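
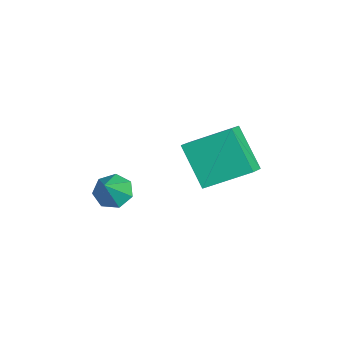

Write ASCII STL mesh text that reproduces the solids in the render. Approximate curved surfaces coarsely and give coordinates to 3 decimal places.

solid 
facet normal -0.603 -0.307 0.736
outer loop
vertex -0.841 1.404 -1.153
vertex -1.624 1.809 -1.625
vertex -1.164 -0.404 -2.171
endloop
endfacet
facet normal 0.783 -0.406 0.472
outer loop
vertex 0.084 0.231 -3.695
vertex -0.841 1.404 -1.153
vertex -1.164 -0.404 -2.171
endloop
endfacet
facet normal -0.602 -0.307 0.737
outer loop
vertex -1.164 -0.404 -2.171
vertex -1.624 1.809 -1.625
vertex -1.947 0.001 -2.642
endloop
endfacet
facet normal -0.154 -0.861 -0.485
outer loop
vertex -1.947 0.001 -2.642
vertex 0.084 0.231 -3.695
vertex -1.164 -0.404 -2.171
endloop
endfacet
facet normal 0.153 0.861 0.484
outer loop
vertex -0.841 1.404 -1.153
vertex -0.376 2.444 -3.149
vertex -1.624 1.809 -1.625
endloop
endfacet
facet normal 0.783 -0.405 0.472
outer loop
vertex 0.407 2.039 -2.678
vertex -0.841 1.404 -1.153
vertex 0.084 0.231 -3.695
endloop
endfacet
facet normal 0.154 0.861 0.485
outer loop
vertex 0.407 2.039 -2.678
vertex -0.376 2.444 -3.149
vertex -0.841 1.404 -1.153
endloop
endfacet
facet normal -0.783 0.405 -0.472
outer loop
vertex -1.624 1.809 -1.625
vertex -0.376 2.444 -3.149
vertex -1.947 0.001 -2.642
endloop
endfacet
facet normal -0.154 -0.861 -0.484
outer loop
vertex -0.699 0.636 -4.167
vertex 0.084 0.231 -3.695
vertex -1.947 0.001 -2.642
endloop
endfacet
facet normal -0.783 0.406 -0.472
outer loop
vertex -1.947 0.001 -2.642
vertex -0.376 2.444 -3.149
vertex -0.699 0.636 -4.167
endloop
endfacet
facet normal 0.603 0.307 -0.737
outer loop
vertex -0.699 0.636 -4.167
vertex 0.407 2.039 -2.678
vertex 0.084 0.231 -3.695
endloop
endfacet
facet normal 0.602 0.307 -0.737
outer loop
vertex -0.376 2.444 -3.149
vertex 0.407 2.039 -2.678
vertex -0.699 0.636 -4.167
endloop
endfacet
facet normal -0.607 0.259 -0.751
outer loop
vertex -0.692 -3.412 -4.977
vertex -1.093 -2.937 -4.489
vertex -0.465 -2.766 -4.938
endloop
endfacet
facet normal 0.913 -0.305 -0.270
outer loop
vertex -0.692 -3.412 -4.977
vertex -0.465 -2.766 -4.938
vertex -0.187 -3.323 -3.371
endloop
endfacet
facet normal -0.607 0.259 -0.751
outer loop
vertex -0.465 -2.766 -4.938
vertex -1.093 -2.937 -4.489
vertex -0.711 -2.249 -4.561
endloop
endfacet
facet normal 0.901 0.433 -0.006
outer loop
vertex -0.465 -2.766 -4.938
vertex -0.711 -2.249 -4.561
vertex -0.187 -3.323 -3.371
endloop
endfacet
facet normal -0.608 0.259 -0.751
outer loop
vertex -0.711 -2.249 -4.561
vertex -1.093 -2.937 -4.489
vertex -1.244 -2.25 -4.13
endloop
endfacet
facet normal 0.408 0.760 0.506
outer loop
vertex -0.711 -2.249 -4.561
vertex -1.244 -2.25 -4.13
vertex -0.187 -3.323 -3.371
endloop
endfacet
facet normal -0.608 0.259 -0.751
outer loop
vertex -1.244 -2.25 -4.13
vertex -1.093 -2.937 -4.489
vertex -1.663 -2.768 -3.969
endloop
endfacet
facet normal -0.195 0.431 0.881
outer loop
vertex -1.244 -2.25 -4.13
vertex -1.663 -2.768 -3.969
vertex -0.187 -3.323 -3.371
endloop
endfacet
facet normal -0.608 0.260 -0.750
outer loop
vertex -1.663 -2.768 -3.969
vertex -1.093 -2.937 -4.489
vertex -1.653 -3.414 -4.201
endloop
endfacet
facet normal -0.454 -0.307 0.836
outer loop
vertex -1.663 -2.768 -3.969
vertex -1.653 -3.414 -4.201
vertex -0.187 -3.323 -3.371
endloop
endfacet
facet normal -0.607 0.259 -0.751
outer loop
vertex -1.653 -3.414 -4.201
vertex -1.093 -2.937 -4.489
vertex -1.221 -3.7 -4.649
endloop
endfacet
facet normal -0.174 -0.897 0.405
outer loop
vertex -1.653 -3.414 -4.201
vertex -1.221 -3.7 -4.649
vertex -0.187 -3.323 -3.371
endloop
endfacet
facet normal -0.607 0.259 -0.751
outer loop
vertex -1.221 -3.7 -4.649
vertex -1.093 -2.937 -4.489
vertex -0.692 -3.412 -4.977
endloop
endfacet
facet normal 0.434 -0.897 -0.087
outer loop
vertex -1.221 -3.7 -4.649
vertex -0.692 -3.412 -4.977
vertex -0.187 -3.323 -3.371
endloop
endfacet

endsolid


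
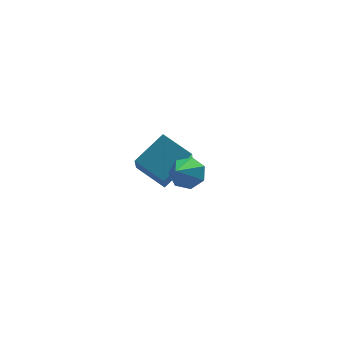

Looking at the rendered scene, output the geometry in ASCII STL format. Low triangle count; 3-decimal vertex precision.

solid 
facet normal -0.605 0.682 0.411
outer loop
vertex -0.283 4.224 0.764
vertex 0.031 5.292 -0.546
vertex -1.648 3.545 -0.116
endloop
endfacet
facet normal -0.182 -0.621 0.762
outer loop
vertex -0.711 2.488 -0.754
vertex -0.283 4.224 0.764
vertex -1.648 3.545 -0.116
endloop
endfacet
facet normal -0.604 0.682 0.411
outer loop
vertex -1.648 3.545 -0.116
vertex 0.031 5.292 -0.546
vertex -1.334 4.614 -1.427
endloop
endfacet
facet normal -0.775 -0.386 -0.500
outer loop
vertex -1.334 4.614 -1.427
vertex -0.711 2.488 -0.754
vertex -1.648 3.545 -0.116
endloop
endfacet
facet normal 0.775 0.385 0.500
outer loop
vertex -0.283 4.224 0.764
vertex 0.968 4.235 -1.184
vertex 0.031 5.292 -0.546
endloop
endfacet
facet normal -0.183 -0.621 0.762
outer loop
vertex 0.654 3.166 0.127
vertex -0.283 4.224 0.764
vertex -0.711 2.488 -0.754
endloop
endfacet
facet normal 0.775 0.386 0.500
outer loop
vertex 0.654 3.166 0.127
vertex 0.968 4.235 -1.184
vertex -0.283 4.224 0.764
endloop
endfacet
facet normal 0.183 0.622 -0.762
outer loop
vertex 0.031 5.292 -0.546
vertex 0.968 4.235 -1.184
vertex -1.334 4.614 -1.427
endloop
endfacet
facet normal -0.775 -0.386 -0.500
outer loop
vertex -0.397 3.556 -2.064
vertex -0.711 2.488 -0.754
vertex -1.334 4.614 -1.427
endloop
endfacet
facet normal 0.183 0.621 -0.762
outer loop
vertex -1.334 4.614 -1.427
vertex 0.968 4.235 -1.184
vertex -0.397 3.556 -2.064
endloop
endfacet
facet normal 0.604 -0.682 -0.411
outer loop
vertex -0.397 3.556 -2.064
vertex 0.654 3.166 0.127
vertex -0.711 2.488 -0.754
endloop
endfacet
facet normal 0.605 -0.682 -0.411
outer loop
vertex 0.968 4.235 -1.184
vertex 0.654 3.166 0.127
vertex -0.397 3.556 -2.064
endloop
endfacet
facet normal 0.455 0.614 -0.645
outer loop
vertex -0.227 0.011 2.51
vertex -0.522 -0.373 1.937
vertex -0.806 0.219 2.3
endloop
endfacet
facet normal -0.167 0.430 0.887
outer loop
vertex -0.227 0.011 2.51
vertex -0.806 0.219 2.3
vertex -1.258 -1.367 2.983
endloop
endfacet
facet normal 0.454 0.614 -0.646
outer loop
vertex -0.806 0.219 2.3
vertex -0.522 -0.373 1.937
vertex -1.172 -0.019 1.816
endloop
endfacet
facet normal -0.813 0.410 0.413
outer loop
vertex -0.806 0.219 2.3
vertex -1.172 -0.019 1.816
vertex -1.258 -1.367 2.983
endloop
endfacet
facet normal 0.454 0.614 -0.645
outer loop
vertex -1.172 -0.019 1.816
vertex -0.522 -0.373 1.937
vertex -1.048 -0.523 1.424
endloop
endfacet
facet normal -0.978 -0.097 -0.184
outer loop
vertex -1.172 -0.019 1.816
vertex -1.048 -0.523 1.424
vertex -1.258 -1.367 2.983
endloop
endfacet
facet normal 0.454 0.614 -0.645
outer loop
vertex -1.048 -0.523 1.424
vertex -0.522 -0.373 1.937
vertex -0.528 -0.914 1.418
endloop
endfacet
facet normal -0.538 -0.709 -0.456
outer loop
vertex -1.048 -0.523 1.424
vertex -0.528 -0.914 1.418
vertex -1.258 -1.367 2.983
endloop
endfacet
facet normal 0.455 0.614 -0.645
outer loop
vertex -0.528 -0.914 1.418
vertex -0.522 -0.373 1.937
vertex -0.003 -0.898 1.803
endloop
endfacet
facet normal 0.174 -0.965 -0.198
outer loop
vertex -0.528 -0.914 1.418
vertex -0.003 -0.898 1.803
vertex -1.258 -1.367 2.983
endloop
endfacet
facet normal 0.454 0.614 -0.646
outer loop
vertex -0.003 -0.898 1.803
vertex -0.522 -0.373 1.937
vertex 0.131 -0.486 2.289
endloop
endfacet
facet normal 0.625 -0.672 0.397
outer loop
vertex -0.003 -0.898 1.803
vertex 0.131 -0.486 2.289
vertex -1.258 -1.367 2.983
endloop
endfacet
facet normal 0.454 0.614 -0.645
outer loop
vertex 0.131 -0.486 2.289
vertex -0.522 -0.373 1.937
vertex -0.227 0.011 2.51
endloop
endfacet
facet normal 0.472 -0.051 0.880
outer loop
vertex 0.131 -0.486 2.289
vertex -0.227 0.011 2.51
vertex -1.258 -1.367 2.983
endloop
endfacet

endsolid


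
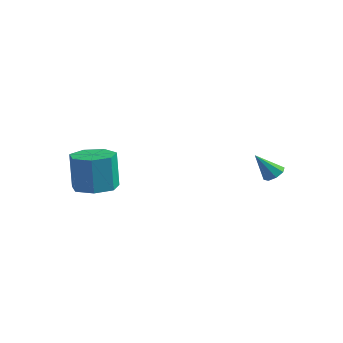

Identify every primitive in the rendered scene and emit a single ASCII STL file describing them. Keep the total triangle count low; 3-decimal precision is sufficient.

solid 
facet normal 0.106 -0.055 -0.993
outer loop
vertex -1.915 -3.042 -4.464
vertex -2.528 -2.173 -4.578
vertex -1.466 -2.229 -4.461
endloop
endfacet
facet normal 0.869 -0.480 0.120
outer loop
vertex -1.915 -3.042 -4.464
vertex -1.466 -2.229 -4.461
vertex -2.118 -2.936 -2.568
endloop
endfacet
facet normal 0.869 -0.479 0.120
outer loop
vertex -2.118 -2.936 -2.568
vertex -1.466 -2.229 -4.461
vertex -1.67 -2.123 -2.565
endloop
endfacet
facet normal -0.106 0.055 0.993
outer loop
vertex -2.118 -2.936 -2.568
vertex -1.67 -2.123 -2.565
vertex -2.732 -2.067 -2.682
endloop
endfacet
facet normal 0.106 -0.056 -0.993
outer loop
vertex -1.466 -2.229 -4.461
vertex -2.528 -2.173 -4.578
vertex -1.818 -1.374 -4.547
endloop
endfacet
facet normal 0.919 0.386 0.077
outer loop
vertex -1.466 -2.229 -4.461
vertex -1.818 -1.374 -4.547
vertex -1.67 -2.123 -2.565
endloop
endfacet
facet normal 0.920 0.385 0.077
outer loop
vertex -1.67 -2.123 -2.565
vertex -1.818 -1.374 -4.547
vertex -2.021 -1.268 -2.65
endloop
endfacet
facet normal -0.106 0.055 0.993
outer loop
vertex -1.67 -2.123 -2.565
vertex -2.021 -1.268 -2.65
vertex -2.732 -2.067 -2.682
endloop
endfacet
facet normal 0.106 -0.056 -0.993
outer loop
vertex -1.818 -1.374 -4.547
vertex -2.528 -2.173 -4.578
vertex -2.704 -1.12 -4.656
endloop
endfacet
facet normal 0.278 0.960 -0.024
outer loop
vertex -1.818 -1.374 -4.547
vertex -2.704 -1.12 -4.656
vertex -2.021 -1.268 -2.65
endloop
endfacet
facet normal 0.278 0.960 -0.024
outer loop
vertex -2.021 -1.268 -2.65
vertex -2.704 -1.12 -4.656
vertex -2.907 -1.014 -2.759
endloop
endfacet
facet normal -0.106 0.055 0.993
outer loop
vertex -2.021 -1.268 -2.65
vertex -2.907 -1.014 -2.759
vertex -2.732 -2.067 -2.682
endloop
endfacet
facet normal 0.106 -0.056 -0.993
outer loop
vertex -2.704 -1.12 -4.656
vertex -2.528 -2.173 -4.578
vertex -3.458 -1.659 -4.706
endloop
endfacet
facet normal -0.574 0.812 -0.107
outer loop
vertex -2.704 -1.12 -4.656
vertex -3.458 -1.659 -4.706
vertex -2.907 -1.014 -2.759
endloop
endfacet
facet normal -0.574 0.812 -0.107
outer loop
vertex -2.907 -1.014 -2.759
vertex -3.458 -1.659 -4.706
vertex -3.662 -1.554 -2.81
endloop
endfacet
facet normal -0.106 0.055 0.993
outer loop
vertex -2.907 -1.014 -2.759
vertex -3.662 -1.554 -2.81
vertex -2.732 -2.067 -2.682
endloop
endfacet
facet normal 0.107 -0.054 -0.993
outer loop
vertex -3.458 -1.659 -4.706
vertex -2.528 -2.173 -4.578
vertex -3.512 -2.585 -4.661
endloop
endfacet
facet normal -0.993 0.053 -0.110
outer loop
vertex -3.458 -1.659 -4.706
vertex -3.512 -2.585 -4.661
vertex -3.662 -1.554 -2.81
endloop
endfacet
facet normal -0.993 0.052 -0.110
outer loop
vertex -3.662 -1.554 -2.81
vertex -3.512 -2.585 -4.661
vertex -3.716 -2.479 -2.764
endloop
endfacet
facet normal -0.106 0.056 0.993
outer loop
vertex -3.662 -1.554 -2.81
vertex -3.716 -2.479 -2.764
vertex -2.732 -2.067 -2.682
endloop
endfacet
facet normal 0.107 -0.055 -0.993
outer loop
vertex -3.512 -2.585 -4.661
vertex -2.528 -2.173 -4.578
vertex -2.825 -3.201 -4.553
endloop
endfacet
facet normal -0.665 -0.747 -0.030
outer loop
vertex -3.512 -2.585 -4.661
vertex -2.825 -3.201 -4.553
vertex -3.716 -2.479 -2.764
endloop
endfacet
facet normal -0.665 -0.747 -0.030
outer loop
vertex -3.716 -2.479 -2.764
vertex -2.825 -3.201 -4.553
vertex -3.029 -3.095 -2.656
endloop
endfacet
facet normal -0.106 0.056 0.993
outer loop
vertex -3.716 -2.479 -2.764
vertex -3.029 -3.095 -2.656
vertex -2.732 -2.067 -2.682
endloop
endfacet
facet normal 0.107 -0.055 -0.993
outer loop
vertex -2.825 -3.201 -4.553
vertex -2.528 -2.173 -4.578
vertex -1.915 -3.042 -4.464
endloop
endfacet
facet normal 0.165 -0.984 0.073
outer loop
vertex -2.825 -3.201 -4.553
vertex -1.915 -3.042 -4.464
vertex -3.029 -3.095 -2.656
endloop
endfacet
facet normal 0.165 -0.984 0.073
outer loop
vertex -3.029 -3.095 -2.656
vertex -1.915 -3.042 -4.464
vertex -2.118 -2.936 -2.568
endloop
endfacet
facet normal -0.106 0.056 0.993
outer loop
vertex -3.029 -3.095 -2.656
vertex -2.118 -2.936 -2.568
vertex -2.732 -2.067 -2.682
endloop
endfacet
facet normal 0.450 0.386 -0.805
outer loop
vertex 3.342 4.015 -4.097
vertex 3.011 3.684 -4.441
vertex 2.963 4.215 -4.213
endloop
endfacet
facet normal 0.091 0.623 0.777
outer loop
vertex 3.342 4.015 -4.097
vertex 2.963 4.215 -4.213
vertex 2.349 3.116 -3.259
endloop
endfacet
facet normal 0.451 0.386 -0.805
outer loop
vertex 2.963 4.215 -4.213
vertex 3.011 3.684 -4.441
vertex 2.613 4.105 -4.462
endloop
endfacet
facet normal -0.546 0.702 0.457
outer loop
vertex 2.963 4.215 -4.213
vertex 2.613 4.105 -4.462
vertex 2.349 3.116 -3.259
endloop
endfacet
facet normal 0.452 0.387 -0.804
outer loop
vertex 2.613 4.105 -4.462
vertex 3.011 3.684 -4.441
vertex 2.496 3.749 -4.699
endloop
endfacet
facet normal -0.956 0.293 0.031
outer loop
vertex 2.613 4.105 -4.462
vertex 2.496 3.749 -4.699
vertex 2.349 3.116 -3.259
endloop
endfacet
facet normal 0.452 0.387 -0.804
outer loop
vertex 2.496 3.749 -4.699
vertex 3.011 3.684 -4.441
vertex 2.681 3.354 -4.785
endloop
endfacet
facet normal -0.896 -0.365 -0.252
outer loop
vertex 2.496 3.749 -4.699
vertex 2.681 3.354 -4.785
vertex 2.349 3.116 -3.259
endloop
endfacet
facet normal 0.449 0.389 -0.804
outer loop
vertex 2.681 3.354 -4.785
vertex 3.011 3.684 -4.441
vertex 3.06 3.154 -4.67
endloop
endfacet
facet normal -0.400 -0.888 -0.226
outer loop
vertex 2.681 3.354 -4.785
vertex 3.06 3.154 -4.67
vertex 2.349 3.116 -3.259
endloop
endfacet
facet normal 0.451 0.389 -0.803
outer loop
vertex 3.06 3.154 -4.67
vertex 3.011 3.684 -4.441
vertex 3.41 3.264 -4.42
endloop
endfacet
facet normal 0.237 -0.967 0.093
outer loop
vertex 3.06 3.154 -4.67
vertex 3.41 3.264 -4.42
vertex 2.349 3.116 -3.259
endloop
endfacet
facet normal 0.450 0.388 -0.804
outer loop
vertex 3.41 3.264 -4.42
vertex 3.011 3.684 -4.441
vertex 3.527 3.62 -4.183
endloop
endfacet
facet normal 0.647 -0.558 0.520
outer loop
vertex 3.41 3.264 -4.42
vertex 3.527 3.62 -4.183
vertex 2.349 3.116 -3.259
endloop
endfacet
facet normal 0.450 0.386 -0.805
outer loop
vertex 3.527 3.62 -4.183
vertex 3.011 3.684 -4.441
vertex 3.342 4.015 -4.097
endloop
endfacet
facet normal 0.587 0.100 0.803
outer loop
vertex 3.527 3.62 -4.183
vertex 3.342 4.015 -4.097
vertex 2.349 3.116 -3.259
endloop
endfacet

endsolid


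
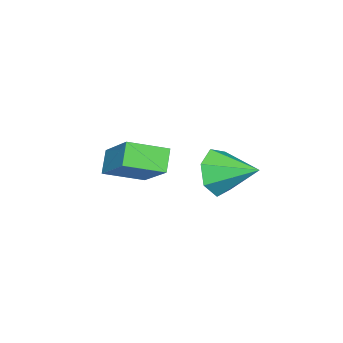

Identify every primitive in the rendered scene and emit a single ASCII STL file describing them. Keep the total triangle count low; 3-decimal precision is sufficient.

solid 
facet normal -0.657 -0.226 0.719
outer loop
vertex 3.837 0.072 -1.133
vertex 3.0 1.089 -1.577
vertex 2.943 -1.195 -2.348
endloop
endfacet
facet normal 0.603 -0.731 0.319
outer loop
vertex 3.54 -0.989 -3.003
vertex 3.837 0.072 -1.133
vertex 2.943 -1.195 -2.348
endloop
endfacet
facet normal -0.656 -0.227 0.720
outer loop
vertex 2.943 -1.195 -2.348
vertex 3.0 1.089 -1.577
vertex 2.105 -0.178 -2.792
endloop
endfacet
facet normal -0.454 -0.643 -0.616
outer loop
vertex 2.105 -0.178 -2.792
vertex 3.54 -0.989 -3.003
vertex 2.943 -1.195 -2.348
endloop
endfacet
facet normal 0.454 0.643 0.616
outer loop
vertex 3.837 0.072 -1.133
vertex 3.597 1.295 -2.232
vertex 3.0 1.089 -1.577
endloop
endfacet
facet normal 0.602 -0.732 0.320
outer loop
vertex 4.435 0.278 -1.788
vertex 3.837 0.072 -1.133
vertex 3.54 -0.989 -3.003
endloop
endfacet
facet normal 0.454 0.643 0.617
outer loop
vertex 4.435 0.278 -1.788
vertex 3.597 1.295 -2.232
vertex 3.837 0.072 -1.133
endloop
endfacet
facet normal -0.602 0.732 -0.319
outer loop
vertex 3.0 1.089 -1.577
vertex 3.597 1.295 -2.232
vertex 2.105 -0.178 -2.792
endloop
endfacet
facet normal -0.454 -0.643 -0.617
outer loop
vertex 2.703 0.028 -3.447
vertex 3.54 -0.989 -3.003
vertex 2.105 -0.178 -2.792
endloop
endfacet
facet normal -0.602 0.732 -0.320
outer loop
vertex 2.105 -0.178 -2.792
vertex 3.597 1.295 -2.232
vertex 2.703 0.028 -3.447
endloop
endfacet
facet normal 0.657 0.226 -0.720
outer loop
vertex 2.703 0.028 -3.447
vertex 4.435 0.278 -1.788
vertex 3.54 -0.989 -3.003
endloop
endfacet
facet normal 0.656 0.227 -0.719
outer loop
vertex 3.597 1.295 -2.232
vertex 4.435 0.278 -1.788
vertex 2.703 0.028 -3.447
endloop
endfacet
facet normal -0.005 -0.937 -0.349
outer loop
vertex 2.996 2.673 -3.198
vertex 2.487 2.412 -2.49
vertex 2.215 2.717 -3.304
endloop
endfacet
facet normal 0.130 0.754 -0.644
outer loop
vertex 2.996 2.673 -3.198
vertex 2.215 2.717 -3.304
vertex 2.493 3.808 -1.97
endloop
endfacet
facet normal -0.005 -0.937 -0.349
outer loop
vertex 2.215 2.717 -3.304
vertex 2.487 2.412 -2.49
vertex 1.638 2.531 -2.797
endloop
endfacet
facet normal -0.596 0.678 -0.430
outer loop
vertex 2.215 2.717 -3.304
vertex 1.638 2.531 -2.797
vertex 2.493 3.808 -1.97
endloop
endfacet
facet normal -0.005 -0.937 -0.350
outer loop
vertex 1.638 2.531 -2.797
vertex 2.487 2.412 -2.49
vertex 1.7 2.255 -2.06
endloop
endfacet
facet normal -0.871 0.431 0.235
outer loop
vertex 1.638 2.531 -2.797
vertex 1.7 2.255 -2.06
vertex 2.493 3.808 -1.97
endloop
endfacet
facet normal -0.004 -0.937 -0.350
outer loop
vertex 1.7 2.255 -2.06
vertex 2.487 2.412 -2.49
vertex 2.355 2.098 -1.647
endloop
endfacet
facet normal -0.488 0.200 0.850
outer loop
vertex 1.7 2.255 -2.06
vertex 2.355 2.098 -1.647
vertex 2.493 3.808 -1.97
endloop
endfacet
facet normal -0.005 -0.937 -0.350
outer loop
vertex 2.355 2.098 -1.647
vertex 2.487 2.412 -2.49
vertex 3.108 2.177 -1.869
endloop
endfacet
facet normal 0.264 0.158 0.951
outer loop
vertex 2.355 2.098 -1.647
vertex 3.108 2.177 -1.869
vertex 2.493 3.808 -1.97
endloop
endfacet
facet normal -0.005 -0.937 -0.350
outer loop
vertex 3.108 2.177 -1.869
vertex 2.487 2.412 -2.49
vertex 3.394 2.433 -2.559
endloop
endfacet
facet normal 0.819 0.337 0.465
outer loop
vertex 3.108 2.177 -1.869
vertex 3.394 2.433 -2.559
vertex 2.493 3.808 -1.97
endloop
endfacet
facet normal -0.005 -0.937 -0.349
outer loop
vertex 3.394 2.433 -2.559
vertex 2.487 2.412 -2.49
vertex 2.996 2.673 -3.198
endloop
endfacet
facet normal 0.759 0.603 -0.246
outer loop
vertex 3.394 2.433 -2.559
vertex 2.996 2.673 -3.198
vertex 2.493 3.808 -1.97
endloop
endfacet

endsolid


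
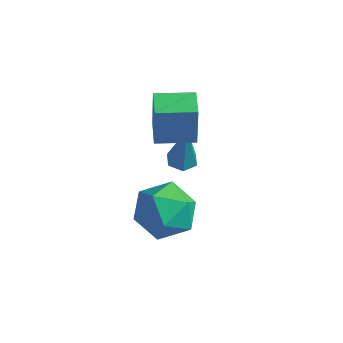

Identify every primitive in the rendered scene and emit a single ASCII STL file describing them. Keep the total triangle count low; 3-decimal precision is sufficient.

solid 
facet normal -0.125 0.025 -0.992
outer loop
vertex -1.295 0.971 -0.336
vertex -1.668 1.437 -0.277
vertex -1.08 1.531 -0.349
endloop
endfacet
facet normal 0.927 -0.353 0.123
outer loop
vertex -1.295 0.971 -0.336
vertex -1.08 1.531 -0.349
vertex -1.412 1.383 1.737
endloop
endfacet
facet normal -0.126 0.027 -0.992
outer loop
vertex -1.08 1.531 -0.349
vertex -1.668 1.437 -0.277
vertex -1.453 1.997 -0.289
endloop
endfacet
facet normal 0.780 0.603 0.167
outer loop
vertex -1.08 1.531 -0.349
vertex -1.453 1.997 -0.289
vertex -1.412 1.383 1.737
endloop
endfacet
facet normal -0.126 0.027 -0.992
outer loop
vertex -1.453 1.997 -0.289
vertex -1.668 1.437 -0.277
vertex -2.041 1.903 -0.217
endloop
endfacet
facet normal -0.116 0.950 0.290
outer loop
vertex -1.453 1.997 -0.289
vertex -2.041 1.903 -0.217
vertex -1.412 1.383 1.737
endloop
endfacet
facet normal -0.127 0.026 -0.992
outer loop
vertex -2.041 1.903 -0.217
vertex -1.668 1.437 -0.277
vertex -2.256 1.342 -0.204
endloop
endfacet
facet normal -0.865 0.340 0.369
outer loop
vertex -2.041 1.903 -0.217
vertex -2.256 1.342 -0.204
vertex -1.412 1.383 1.737
endloop
endfacet
facet normal -0.127 0.026 -0.992
outer loop
vertex -2.256 1.342 -0.204
vertex -1.668 1.437 -0.277
vertex -1.883 0.877 -0.264
endloop
endfacet
facet normal -0.717 -0.617 0.325
outer loop
vertex -2.256 1.342 -0.204
vertex -1.883 0.877 -0.264
vertex -1.412 1.383 1.737
endloop
endfacet
facet normal -0.125 0.025 -0.992
outer loop
vertex -1.883 0.877 -0.264
vertex -1.668 1.437 -0.277
vertex -1.295 0.971 -0.336
endloop
endfacet
facet normal 0.179 -0.963 0.201
outer loop
vertex -1.883 0.877 -0.264
vertex -1.295 0.971 -0.336
vertex -1.412 1.383 1.737
endloop
endfacet
facet normal -0.681 -0.494 0.541
outer loop
vertex -0.553 -2.696 2.204
vertex -0.018 -3.743 1.92
vertex 0.326 -3.136 2.908
endloop
endfacet
facet normal -0.568 0.157 0.808
outer loop
vertex -0.553 -2.696 2.204
vertex 0.326 -3.136 2.908
vertex 0.29 -1.955 2.653
endloop
endfacet
facet normal -0.715 0.634 0.296
outer loop
vertex -0.553 -2.696 2.204
vertex 0.29 -1.955 2.653
vertex -0.076 -1.832 1.507
endloop
endfacet
facet normal -0.918 0.276 -0.286
outer loop
vertex -0.553 -2.696 2.204
vertex -0.076 -1.832 1.507
vertex -0.267 -2.936 1.054
endloop
endfacet
facet normal -0.897 -0.422 -0.135
outer loop
vertex -0.553 -2.696 2.204
vertex -0.267 -2.936 1.054
vertex -0.018 -3.743 1.92
endloop
endfacet
facet normal 0.125 0.213 0.969
outer loop
vertex 0.29 -1.955 2.653
vertex 0.326 -3.136 2.908
vertex 1.347 -2.544 2.646
endloop
endfacet
facet normal -0.057 -0.842 0.537
outer loop
vertex 0.326 -3.136 2.908
vertex -0.018 -3.743 1.92
vertex 1.156 -3.648 2.193
endloop
endfacet
facet normal -0.407 -0.724 -0.557
outer loop
vertex -0.018 -3.743 1.92
vertex -0.267 -2.936 1.054
vertex 0.79 -3.525 1.047
endloop
endfacet
facet normal -0.440 0.405 -0.801
outer loop
vertex -0.267 -2.936 1.054
vertex -0.076 -1.832 1.507
vertex 0.754 -2.344 0.792
endloop
endfacet
facet normal -0.112 0.984 0.141
outer loop
vertex -0.076 -1.832 1.507
vertex 0.29 -1.955 2.653
vertex 1.098 -1.737 1.78
endloop
endfacet
facet normal 0.918 -0.276 0.286
outer loop
vertex 1.633 -2.784 1.496
vertex 1.347 -2.544 2.646
vertex 1.156 -3.648 2.193
endloop
endfacet
facet normal 0.715 -0.634 -0.296
outer loop
vertex 1.633 -2.784 1.496
vertex 1.156 -3.648 2.193
vertex 0.79 -3.525 1.047
endloop
endfacet
facet normal 0.568 -0.157 -0.808
outer loop
vertex 1.633 -2.784 1.496
vertex 0.79 -3.525 1.047
vertex 0.754 -2.344 0.792
endloop
endfacet
facet normal 0.681 0.494 -0.541
outer loop
vertex 1.633 -2.784 1.496
vertex 0.754 -2.344 0.792
vertex 1.098 -1.737 1.78
endloop
endfacet
facet normal 0.897 0.422 0.135
outer loop
vertex 1.633 -2.784 1.496
vertex 1.098 -1.737 1.78
vertex 1.347 -2.544 2.646
endloop
endfacet
facet normal 0.440 -0.405 0.801
outer loop
vertex 1.156 -3.648 2.193
vertex 1.347 -2.544 2.646
vertex 0.326 -3.136 2.908
endloop
endfacet
facet normal 0.112 -0.984 -0.141
outer loop
vertex 0.79 -3.525 1.047
vertex 1.156 -3.648 2.193
vertex -0.018 -3.743 1.92
endloop
endfacet
facet normal -0.125 -0.213 -0.969
outer loop
vertex 0.754 -2.344 0.792
vertex 0.79 -3.525 1.047
vertex -0.267 -2.936 1.054
endloop
endfacet
facet normal 0.057 0.842 -0.537
outer loop
vertex 1.098 -1.737 1.78
vertex 0.754 -2.344 0.792
vertex -0.076 -1.832 1.507
endloop
endfacet
facet normal 0.407 0.724 0.557
outer loop
vertex 1.347 -2.544 2.646
vertex 1.098 -1.737 1.78
vertex 0.29 -1.955 2.653
endloop
endfacet
facet normal -0.785 -0.620 0.019
outer loop
vertex -1.22 -0.839 4.675
vertex -1.927 0.056 4.663
vertex -1.235 -0.872 2.965
endloop
endfacet
facet normal 0.619 -0.785 0.010
outer loop
vertex -0.073 0.044 2.937
vertex -1.22 -0.839 4.675
vertex -1.235 -0.872 2.965
endloop
endfacet
facet normal -0.785 -0.620 0.019
outer loop
vertex -1.235 -0.872 2.965
vertex -1.927 0.056 4.663
vertex -1.941 0.022 2.954
endloop
endfacet
facet normal -0.009 -0.019 -1.000
outer loop
vertex -1.941 0.022 2.954
vertex -0.073 0.044 2.937
vertex -1.235 -0.872 2.965
endloop
endfacet
facet normal 0.008 0.020 1.000
outer loop
vertex -1.22 -0.839 4.675
vertex -0.765 0.972 4.635
vertex -1.927 0.056 4.663
endloop
endfacet
facet normal 0.620 -0.785 0.011
outer loop
vertex -0.059 0.078 4.646
vertex -1.22 -0.839 4.675
vertex -0.073 0.044 2.937
endloop
endfacet
facet normal 0.009 0.020 1.000
outer loop
vertex -0.059 0.078 4.646
vertex -0.765 0.972 4.635
vertex -1.22 -0.839 4.675
endloop
endfacet
facet normal -0.619 0.785 -0.011
outer loop
vertex -1.927 0.056 4.663
vertex -0.765 0.972 4.635
vertex -1.941 0.022 2.954
endloop
endfacet
facet normal -0.009 -0.020 -1.000
outer loop
vertex -0.78 0.939 2.925
vertex -0.073 0.044 2.937
vertex -1.941 0.022 2.954
endloop
endfacet
facet normal -0.620 0.785 -0.010
outer loop
vertex -1.941 0.022 2.954
vertex -0.765 0.972 4.635
vertex -0.78 0.939 2.925
endloop
endfacet
facet normal 0.785 0.620 -0.019
outer loop
vertex -0.78 0.939 2.925
vertex -0.059 0.078 4.646
vertex -0.073 0.044 2.937
endloop
endfacet
facet normal 0.785 0.620 -0.019
outer loop
vertex -0.765 0.972 4.635
vertex -0.059 0.078 4.646
vertex -0.78 0.939 2.925
endloop
endfacet

endsolid


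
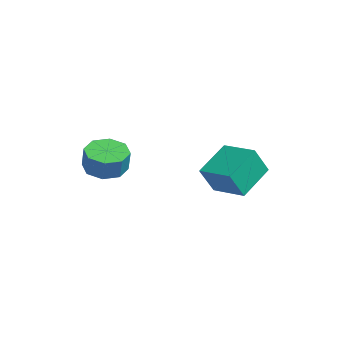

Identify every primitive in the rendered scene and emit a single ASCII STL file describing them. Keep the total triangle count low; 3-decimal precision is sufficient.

solid 
facet normal -0.900 -0.430 -0.072
outer loop
vertex 0.703 1.275 2.736
vertex 0.466 1.971 1.545
vertex 1.405 -0.044 1.826
endloop
endfacet
facet normal 0.169 -0.497 0.851
outer loop
vertex 2.774 0.609 1.935
vertex 0.703 1.275 2.736
vertex 1.405 -0.044 1.826
endloop
endfacet
facet normal -0.900 -0.430 -0.072
outer loop
vertex 1.405 -0.044 1.826
vertex 0.466 1.971 1.545
vertex 1.168 0.652 0.634
endloop
endfacet
facet normal 0.401 -0.754 -0.520
outer loop
vertex 1.168 0.652 0.634
vertex 2.774 0.609 1.935
vertex 1.405 -0.044 1.826
endloop
endfacet
facet normal -0.401 0.754 0.520
outer loop
vertex 0.703 1.275 2.736
vertex 1.835 2.624 1.654
vertex 0.466 1.971 1.545
endloop
endfacet
facet normal 0.169 -0.498 0.851
outer loop
vertex 2.072 1.928 2.846
vertex 0.703 1.275 2.736
vertex 2.774 0.609 1.935
endloop
endfacet
facet normal -0.401 0.754 0.520
outer loop
vertex 2.072 1.928 2.846
vertex 1.835 2.624 1.654
vertex 0.703 1.275 2.736
endloop
endfacet
facet normal -0.170 0.497 -0.851
outer loop
vertex 0.466 1.971 1.545
vertex 1.835 2.624 1.654
vertex 1.168 0.652 0.634
endloop
endfacet
facet normal 0.401 -0.754 -0.520
outer loop
vertex 2.537 1.305 0.744
vertex 2.774 0.609 1.935
vertex 1.168 0.652 0.634
endloop
endfacet
facet normal -0.169 0.497 -0.851
outer loop
vertex 1.168 0.652 0.634
vertex 1.835 2.624 1.654
vertex 2.537 1.305 0.744
endloop
endfacet
facet normal 0.900 0.429 0.072
outer loop
vertex 2.537 1.305 0.744
vertex 2.072 1.928 2.846
vertex 2.774 0.609 1.935
endloop
endfacet
facet normal 0.900 0.430 0.072
outer loop
vertex 1.835 2.624 1.654
vertex 2.072 1.928 2.846
vertex 2.537 1.305 0.744
endloop
endfacet
facet normal -0.396 0.062 -0.916
outer loop
vertex -0.523 -3.218 1.165
vertex -1.262 -2.837 1.51
vertex -0.477 -2.531 1.192
endloop
endfacet
facet normal 0.916 -0.046 -0.399
outer loop
vertex -0.523 -3.218 1.165
vertex -0.477 -2.531 1.192
vertex -0.099 -3.284 2.146
endloop
endfacet
facet normal 0.916 -0.045 -0.398
outer loop
vertex -0.099 -3.284 2.146
vertex -0.477 -2.531 1.192
vertex -0.054 -2.597 2.172
endloop
endfacet
facet normal 0.395 -0.061 0.917
outer loop
vertex -0.099 -3.284 2.146
vertex -0.054 -2.597 2.172
vertex -0.838 -2.903 2.49
endloop
endfacet
facet normal -0.395 0.061 -0.917
outer loop
vertex -0.477 -2.531 1.192
vertex -1.262 -2.837 1.51
vertex -0.891 -2.024 1.404
endloop
endfacet
facet normal 0.694 0.673 -0.254
outer loop
vertex -0.477 -2.531 1.192
vertex -0.891 -2.024 1.404
vertex -0.054 -2.597 2.172
endloop
endfacet
facet normal 0.694 0.673 -0.255
outer loop
vertex -0.054 -2.597 2.172
vertex -0.891 -2.024 1.404
vertex -0.468 -2.089 2.385
endloop
endfacet
facet normal 0.396 -0.062 0.916
outer loop
vertex -0.054 -2.597 2.172
vertex -0.468 -2.089 2.385
vertex -0.838 -2.903 2.49
endloop
endfacet
facet normal -0.396 0.061 -0.916
outer loop
vertex -0.891 -2.024 1.404
vertex -1.262 -2.837 1.51
vertex -1.522 -1.992 1.679
endloop
endfacet
facet normal 0.067 0.997 0.037
outer loop
vertex -0.891 -2.024 1.404
vertex -1.522 -1.992 1.679
vertex -0.468 -2.089 2.385
endloop
endfacet
facet normal 0.066 0.997 0.039
outer loop
vertex -0.468 -2.089 2.385
vertex -1.522 -1.992 1.679
vertex -1.099 -2.058 2.659
endloop
endfacet
facet normal 0.395 -0.061 0.917
outer loop
vertex -0.468 -2.089 2.385
vertex -1.099 -2.058 2.659
vertex -0.838 -2.903 2.49
endloop
endfacet
facet normal -0.395 0.062 -0.917
outer loop
vertex -1.522 -1.992 1.679
vertex -1.262 -2.837 1.51
vertex -2.001 -2.456 1.854
endloop
endfacet
facet normal -0.601 0.737 0.309
outer loop
vertex -1.522 -1.992 1.679
vertex -2.001 -2.456 1.854
vertex -1.099 -2.058 2.659
endloop
endfacet
facet normal -0.601 0.737 0.309
outer loop
vertex -1.099 -2.058 2.659
vertex -2.001 -2.456 1.854
vertex -1.577 -2.522 2.835
endloop
endfacet
facet normal 0.396 -0.061 0.916
outer loop
vertex -1.099 -2.058 2.659
vertex -1.577 -2.522 2.835
vertex -0.838 -2.903 2.49
endloop
endfacet
facet normal -0.395 0.061 -0.917
outer loop
vertex -2.001 -2.456 1.854
vertex -1.262 -2.837 1.51
vertex -2.046 -3.143 1.828
endloop
endfacet
facet normal -0.916 0.045 0.399
outer loop
vertex -2.001 -2.456 1.854
vertex -2.046 -3.143 1.828
vertex -1.577 -2.522 2.835
endloop
endfacet
facet normal -0.916 0.046 0.398
outer loop
vertex -1.577 -2.522 2.835
vertex -2.046 -3.143 1.828
vertex -1.623 -3.209 2.808
endloop
endfacet
facet normal 0.396 -0.062 0.916
outer loop
vertex -1.577 -2.522 2.835
vertex -1.623 -3.209 2.808
vertex -0.838 -2.903 2.49
endloop
endfacet
facet normal -0.396 0.062 -0.916
outer loop
vertex -2.046 -3.143 1.828
vertex -1.262 -2.837 1.51
vertex -1.632 -3.651 1.615
endloop
endfacet
facet normal -0.695 -0.673 0.255
outer loop
vertex -2.046 -3.143 1.828
vertex -1.632 -3.651 1.615
vertex -1.623 -3.209 2.808
endloop
endfacet
facet normal -0.694 -0.673 0.255
outer loop
vertex -1.623 -3.209 2.808
vertex -1.632 -3.651 1.615
vertex -1.209 -3.716 2.596
endloop
endfacet
facet normal 0.395 -0.061 0.917
outer loop
vertex -1.623 -3.209 2.808
vertex -1.209 -3.716 2.596
vertex -0.838 -2.903 2.49
endloop
endfacet
facet normal -0.395 0.061 -0.917
outer loop
vertex -1.632 -3.651 1.615
vertex -1.262 -2.837 1.51
vertex -1.001 -3.682 1.341
endloop
endfacet
facet normal -0.065 -0.997 -0.038
outer loop
vertex -1.632 -3.651 1.615
vertex -1.001 -3.682 1.341
vertex -1.209 -3.716 2.596
endloop
endfacet
facet normal -0.067 -0.997 -0.038
outer loop
vertex -1.209 -3.716 2.596
vertex -1.001 -3.682 1.341
vertex -0.578 -3.748 2.321
endloop
endfacet
facet normal 0.396 -0.061 0.916
outer loop
vertex -1.209 -3.716 2.596
vertex -0.578 -3.748 2.321
vertex -0.838 -2.903 2.49
endloop
endfacet
facet normal -0.396 0.061 -0.916
outer loop
vertex -1.001 -3.682 1.341
vertex -1.262 -2.837 1.51
vertex -0.523 -3.218 1.165
endloop
endfacet
facet normal 0.601 -0.737 -0.309
outer loop
vertex -1.001 -3.682 1.341
vertex -0.523 -3.218 1.165
vertex -0.578 -3.748 2.321
endloop
endfacet
facet normal 0.601 -0.737 -0.309
outer loop
vertex -0.578 -3.748 2.321
vertex -0.523 -3.218 1.165
vertex -0.099 -3.284 2.146
endloop
endfacet
facet normal 0.395 -0.062 0.917
outer loop
vertex -0.578 -3.748 2.321
vertex -0.099 -3.284 2.146
vertex -0.838 -2.903 2.49
endloop
endfacet

endsolid


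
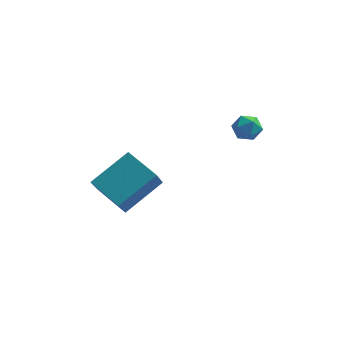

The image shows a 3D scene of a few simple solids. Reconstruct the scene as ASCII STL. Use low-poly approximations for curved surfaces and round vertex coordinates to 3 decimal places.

solid 
facet normal -0.736 0.575 -0.358
outer loop
vertex 3.663 -1.003 1.525
vertex 3.283 -1.157 2.059
vertex 3.691 -0.622 2.079
endloop
endfacet
facet normal -0.098 0.822 -0.561
outer loop
vertex 3.663 -1.003 1.525
vertex 3.691 -0.622 2.079
vertex 4.257 -0.779 1.75
endloop
endfacet
facet normal 0.234 0.305 -0.923
outer loop
vertex 3.663 -1.003 1.525
vertex 4.257 -0.779 1.75
vertex 4.198 -1.411 1.526
endloop
endfacet
facet normal -0.198 -0.262 -0.944
outer loop
vertex 3.663 -1.003 1.525
vertex 4.198 -1.411 1.526
vertex 3.597 -1.645 1.717
endloop
endfacet
facet normal -0.798 -0.096 -0.595
outer loop
vertex 3.663 -1.003 1.525
vertex 3.597 -1.645 1.717
vertex 3.283 -1.157 2.059
endloop
endfacet
facet normal 0.283 0.959 0.029
outer loop
vertex 4.257 -0.779 1.75
vertex 3.691 -0.622 2.079
vertex 4.243 -0.795 2.423
endloop
endfacet
facet normal -0.749 0.558 0.356
outer loop
vertex 3.691 -0.622 2.079
vertex 3.283 -1.157 2.059
vertex 3.642 -1.029 2.614
endloop
endfacet
facet normal -0.850 -0.526 -0.030
outer loop
vertex 3.283 -1.157 2.059
vertex 3.597 -1.645 1.717
vertex 3.583 -1.661 2.39
endloop
endfacet
facet normal 0.121 -0.795 -0.594
outer loop
vertex 3.597 -1.645 1.717
vertex 4.198 -1.411 1.526
vertex 4.149 -1.818 2.061
endloop
endfacet
facet normal 0.820 0.121 -0.559
outer loop
vertex 4.198 -1.411 1.526
vertex 4.257 -0.779 1.75
vertex 4.557 -1.283 2.081
endloop
endfacet
facet normal 0.198 0.262 0.944
outer loop
vertex 4.177 -1.437 2.615
vertex 4.243 -0.795 2.423
vertex 3.642 -1.029 2.614
endloop
endfacet
facet normal -0.234 -0.305 0.923
outer loop
vertex 4.177 -1.437 2.615
vertex 3.642 -1.029 2.614
vertex 3.583 -1.661 2.39
endloop
endfacet
facet normal 0.098 -0.822 0.561
outer loop
vertex 4.177 -1.437 2.615
vertex 3.583 -1.661 2.39
vertex 4.149 -1.818 2.061
endloop
endfacet
facet normal 0.736 -0.575 0.358
outer loop
vertex 4.177 -1.437 2.615
vertex 4.149 -1.818 2.061
vertex 4.557 -1.283 2.081
endloop
endfacet
facet normal 0.798 0.096 0.595
outer loop
vertex 4.177 -1.437 2.615
vertex 4.557 -1.283 2.081
vertex 4.243 -0.795 2.423
endloop
endfacet
facet normal -0.121 0.795 0.594
outer loop
vertex 3.642 -1.029 2.614
vertex 4.243 -0.795 2.423
vertex 3.691 -0.622 2.079
endloop
endfacet
facet normal -0.820 -0.121 0.559
outer loop
vertex 3.583 -1.661 2.39
vertex 3.642 -1.029 2.614
vertex 3.283 -1.157 2.059
endloop
endfacet
facet normal -0.283 -0.959 -0.029
outer loop
vertex 4.149 -1.818 2.061
vertex 3.583 -1.661 2.39
vertex 3.597 -1.645 1.717
endloop
endfacet
facet normal 0.749 -0.558 -0.356
outer loop
vertex 4.557 -1.283 2.081
vertex 4.149 -1.818 2.061
vertex 4.198 -1.411 1.526
endloop
endfacet
facet normal 0.850 0.526 0.030
outer loop
vertex 4.243 -0.795 2.423
vertex 4.557 -1.283 2.081
vertex 4.257 -0.779 1.75
endloop
endfacet
facet normal -0.776 0.523 0.353
outer loop
vertex -0.759 -1.716 0.415
vertex -0.671 -0.835 -0.695
vertex -2.065 -2.932 -0.655
endloop
endfacet
facet normal -0.062 -0.621 0.782
outer loop
vertex -0.769 -3.805 -1.245
vertex -0.759 -1.716 0.415
vertex -2.065 -2.932 -0.655
endloop
endfacet
facet normal -0.776 0.523 0.353
outer loop
vertex -2.065 -2.932 -0.655
vertex -0.671 -0.835 -0.695
vertex -1.976 -2.051 -1.765
endloop
endfacet
facet normal -0.628 -0.584 -0.514
outer loop
vertex -1.976 -2.051 -1.765
vertex -0.769 -3.805 -1.245
vertex -2.065 -2.932 -0.655
endloop
endfacet
facet normal 0.628 0.585 0.514
outer loop
vertex -0.759 -1.716 0.415
vertex 0.625 -1.708 -1.285
vertex -0.671 -0.835 -0.695
endloop
endfacet
facet normal -0.062 -0.621 0.782
outer loop
vertex 0.536 -2.589 -0.175
vertex -0.759 -1.716 0.415
vertex -0.769 -3.805 -1.245
endloop
endfacet
facet normal 0.628 0.584 0.514
outer loop
vertex 0.536 -2.589 -0.175
vertex 0.625 -1.708 -1.285
vertex -0.759 -1.716 0.415
endloop
endfacet
facet normal 0.062 0.621 -0.782
outer loop
vertex -0.671 -0.835 -0.695
vertex 0.625 -1.708 -1.285
vertex -1.976 -2.051 -1.765
endloop
endfacet
facet normal -0.628 -0.584 -0.514
outer loop
vertex -0.681 -2.924 -2.355
vertex -0.769 -3.805 -1.245
vertex -1.976 -2.051 -1.765
endloop
endfacet
facet normal 0.062 0.621 -0.782
outer loop
vertex -1.976 -2.051 -1.765
vertex 0.625 -1.708 -1.285
vertex -0.681 -2.924 -2.355
endloop
endfacet
facet normal 0.776 -0.522 -0.353
outer loop
vertex -0.681 -2.924 -2.355
vertex 0.536 -2.589 -0.175
vertex -0.769 -3.805 -1.245
endloop
endfacet
facet normal 0.776 -0.523 -0.353
outer loop
vertex 0.625 -1.708 -1.285
vertex 0.536 -2.589 -0.175
vertex -0.681 -2.924 -2.355
endloop
endfacet

endsolid


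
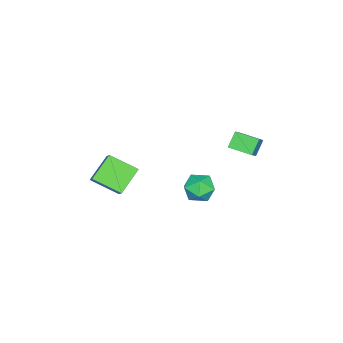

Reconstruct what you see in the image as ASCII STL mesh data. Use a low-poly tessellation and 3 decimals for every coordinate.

solid 
facet normal -0.163 0.925 -0.342
outer loop
vertex -1.063 0.734 -2.872
vertex -2.038 0.696 -2.511
vertex -1.272 1.055 -1.904
endloop
endfacet
facet normal 0.524 0.836 -0.164
outer loop
vertex -1.063 0.734 -2.872
vertex -1.272 1.055 -1.904
vertex -0.421 0.485 -2.092
endloop
endfacet
facet normal 0.782 0.295 -0.550
outer loop
vertex -1.063 0.734 -2.872
vertex -0.421 0.485 -2.092
vertex -0.661 -0.225 -2.814
endloop
endfacet
facet normal 0.256 0.049 -0.965
outer loop
vertex -1.063 0.734 -2.872
vertex -0.661 -0.225 -2.814
vertex -1.661 -0.094 -3.073
endloop
endfacet
facet normal -0.327 0.439 -0.837
outer loop
vertex -1.063 0.734 -2.872
vertex -1.661 -0.094 -3.073
vertex -2.038 0.696 -2.511
endloop
endfacet
facet normal 0.551 0.650 0.524
outer loop
vertex -0.421 0.485 -2.092
vertex -1.272 1.055 -1.904
vertex -0.999 0.294 -1.247
endloop
endfacet
facet normal -0.559 0.795 0.236
outer loop
vertex -1.272 1.055 -1.904
vertex -2.038 0.696 -2.511
vertex -1.999 0.425 -1.506
endloop
endfacet
facet normal -0.826 0.007 -0.564
outer loop
vertex -2.038 0.696 -2.511
vertex -1.661 -0.094 -3.073
vertex -2.239 -0.285 -2.228
endloop
endfacet
facet normal 0.118 -0.624 -0.772
outer loop
vertex -1.661 -0.094 -3.073
vertex -0.661 -0.225 -2.814
vertex -1.388 -0.855 -2.416
endloop
endfacet
facet normal 0.969 -0.227 -0.099
outer loop
vertex -0.661 -0.225 -2.814
vertex -0.421 0.485 -2.092
vertex -0.622 -0.496 -1.809
endloop
endfacet
facet normal -0.256 -0.049 0.965
outer loop
vertex -1.597 -0.534 -1.448
vertex -0.999 0.294 -1.247
vertex -1.999 0.425 -1.506
endloop
endfacet
facet normal -0.782 -0.295 0.550
outer loop
vertex -1.597 -0.534 -1.448
vertex -1.999 0.425 -1.506
vertex -2.239 -0.285 -2.228
endloop
endfacet
facet normal -0.524 -0.836 0.164
outer loop
vertex -1.597 -0.534 -1.448
vertex -2.239 -0.285 -2.228
vertex -1.388 -0.855 -2.416
endloop
endfacet
facet normal 0.163 -0.925 0.342
outer loop
vertex -1.597 -0.534 -1.448
vertex -1.388 -0.855 -2.416
vertex -0.622 -0.496 -1.809
endloop
endfacet
facet normal 0.327 -0.439 0.837
outer loop
vertex -1.597 -0.534 -1.448
vertex -0.622 -0.496 -1.809
vertex -0.999 0.294 -1.247
endloop
endfacet
facet normal -0.118 0.624 0.772
outer loop
vertex -1.999 0.425 -1.506
vertex -0.999 0.294 -1.247
vertex -1.272 1.055 -1.904
endloop
endfacet
facet normal -0.969 0.227 0.099
outer loop
vertex -2.239 -0.285 -2.228
vertex -1.999 0.425 -1.506
vertex -2.038 0.696 -2.511
endloop
endfacet
facet normal -0.551 -0.650 -0.524
outer loop
vertex -1.388 -0.855 -2.416
vertex -2.239 -0.285 -2.228
vertex -1.661 -0.094 -3.073
endloop
endfacet
facet normal 0.559 -0.795 -0.236
outer loop
vertex -0.622 -0.496 -1.809
vertex -1.388 -0.855 -2.416
vertex -0.661 -0.225 -2.814
endloop
endfacet
facet normal 0.826 -0.007 0.564
outer loop
vertex -0.999 0.294 -1.247
vertex -0.622 -0.496 -1.809
vertex -0.421 0.485 -2.092
endloop
endfacet
facet normal -0.659 0.093 0.747
outer loop
vertex -0.432 2.552 4.134
vertex -0.449 3.919 3.949
vertex -1.282 2.441 3.398
endloop
endfacet
facet normal 0.013 -0.991 0.134
outer loop
vertex -0.571 2.341 2.591
vertex -0.432 2.552 4.134
vertex -1.282 2.441 3.398
endloop
endfacet
facet normal -0.659 0.093 0.747
outer loop
vertex -1.282 2.441 3.398
vertex -0.449 3.919 3.949
vertex -1.299 3.809 3.213
endloop
endfacet
facet normal -0.753 -0.097 -0.651
outer loop
vertex -1.299 3.809 3.213
vertex -0.571 2.341 2.591
vertex -1.282 2.441 3.398
endloop
endfacet
facet normal 0.753 0.097 0.651
outer loop
vertex -0.432 2.552 4.134
vertex 0.262 3.819 3.142
vertex -0.449 3.919 3.949
endloop
endfacet
facet normal 0.012 -0.991 0.134
outer loop
vertex 0.279 2.451 3.327
vertex -0.432 2.552 4.134
vertex -0.571 2.341 2.591
endloop
endfacet
facet normal 0.753 0.097 0.651
outer loop
vertex 0.279 2.451 3.327
vertex 0.262 3.819 3.142
vertex -0.432 2.552 4.134
endloop
endfacet
facet normal -0.012 0.991 -0.134
outer loop
vertex -0.449 3.919 3.949
vertex 0.262 3.819 3.142
vertex -1.299 3.809 3.213
endloop
endfacet
facet normal -0.753 -0.097 -0.651
outer loop
vertex -0.588 3.708 2.406
vertex -0.571 2.341 2.591
vertex -1.299 3.809 3.213
endloop
endfacet
facet normal -0.012 0.991 -0.135
outer loop
vertex -1.299 3.809 3.213
vertex 0.262 3.819 3.142
vertex -0.588 3.708 2.406
endloop
endfacet
facet normal 0.659 -0.093 -0.747
outer loop
vertex -0.588 3.708 2.406
vertex 0.279 2.451 3.327
vertex -0.571 2.341 2.591
endloop
endfacet
facet normal 0.659 -0.093 -0.747
outer loop
vertex 0.262 3.819 3.142
vertex 0.279 2.451 3.327
vertex -0.588 3.708 2.406
endloop
endfacet
facet normal -0.609 -0.424 -0.671
outer loop
vertex 0.188 -4.823 -0.015
vertex -0.053 -3.182 -0.834
vertex 1.605 -5.153 -1.092
endloop
endfacet
facet normal 0.130 -0.887 0.443
outer loop
vertex 2.573 -4.478 -0.026
vertex 0.188 -4.823 -0.015
vertex 1.605 -5.153 -1.092
endloop
endfacet
facet normal -0.609 -0.424 -0.671
outer loop
vertex 1.605 -5.153 -1.092
vertex -0.053 -3.182 -0.834
vertex 1.364 -3.512 -1.911
endloop
endfacet
facet normal 0.783 -0.182 -0.595
outer loop
vertex 1.364 -3.512 -1.911
vertex 2.573 -4.478 -0.026
vertex 1.605 -5.153 -1.092
endloop
endfacet
facet normal -0.783 0.182 0.595
outer loop
vertex 0.188 -4.823 -0.015
vertex 0.915 -2.507 0.232
vertex -0.053 -3.182 -0.834
endloop
endfacet
facet normal 0.130 -0.887 0.443
outer loop
vertex 1.156 -4.148 1.051
vertex 0.188 -4.823 -0.015
vertex 2.573 -4.478 -0.026
endloop
endfacet
facet normal -0.783 0.182 0.595
outer loop
vertex 1.156 -4.148 1.051
vertex 0.915 -2.507 0.232
vertex 0.188 -4.823 -0.015
endloop
endfacet
facet normal -0.130 0.887 -0.443
outer loop
vertex -0.053 -3.182 -0.834
vertex 0.915 -2.507 0.232
vertex 1.364 -3.512 -1.911
endloop
endfacet
facet normal 0.783 -0.182 -0.595
outer loop
vertex 2.332 -2.837 -0.845
vertex 2.573 -4.478 -0.026
vertex 1.364 -3.512 -1.911
endloop
endfacet
facet normal -0.130 0.887 -0.443
outer loop
vertex 1.364 -3.512 -1.911
vertex 0.915 -2.507 0.232
vertex 2.332 -2.837 -0.845
endloop
endfacet
facet normal 0.609 0.424 0.671
outer loop
vertex 2.332 -2.837 -0.845
vertex 1.156 -4.148 1.051
vertex 2.573 -4.478 -0.026
endloop
endfacet
facet normal 0.609 0.424 0.671
outer loop
vertex 0.915 -2.507 0.232
vertex 1.156 -4.148 1.051
vertex 2.332 -2.837 -0.845
endloop
endfacet

endsolid


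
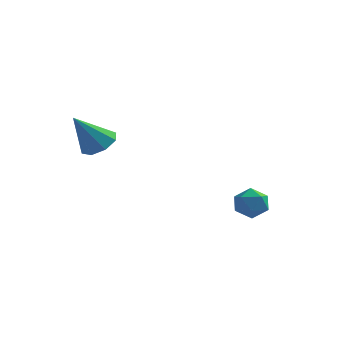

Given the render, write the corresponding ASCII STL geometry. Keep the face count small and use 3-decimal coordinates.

solid 
facet normal 0.404 0.423 -0.811
outer loop
vertex -1.47 -3.423 1.905
vertex -2.366 -3.216 1.567
vertex -1.714 -2.752 2.133
endloop
endfacet
facet normal 0.632 -0.034 0.775
outer loop
vertex -1.47 -3.423 1.905
vertex -1.714 -2.752 2.133
vertex -3.234 -4.124 3.313
endloop
endfacet
facet normal 0.404 0.422 -0.811
outer loop
vertex -1.714 -2.752 2.133
vertex -2.366 -3.216 1.567
vertex -2.341 -2.352 2.029
endloop
endfacet
facet normal 0.188 0.512 0.838
outer loop
vertex -1.714 -2.752 2.133
vertex -2.341 -2.352 2.029
vertex -3.234 -4.124 3.313
endloop
endfacet
facet normal 0.403 0.422 -0.812
outer loop
vertex -2.341 -2.352 2.029
vertex -2.366 -3.216 1.567
vertex -2.982 -2.459 1.655
endloop
endfacet
facet normal -0.457 0.661 0.595
outer loop
vertex -2.341 -2.352 2.029
vertex -2.982 -2.459 1.655
vertex -3.234 -4.124 3.313
endloop
endfacet
facet normal 0.403 0.423 -0.812
outer loop
vertex -2.982 -2.459 1.655
vertex -2.366 -3.216 1.567
vertex -3.263 -3.009 1.229
endloop
endfacet
facet normal -0.926 0.327 0.188
outer loop
vertex -2.982 -2.459 1.655
vertex -3.263 -3.009 1.229
vertex -3.234 -4.124 3.313
endloop
endfacet
facet normal 0.403 0.421 -0.812
outer loop
vertex -3.263 -3.009 1.229
vertex -2.366 -3.216 1.567
vertex -3.018 -3.681 1.002
endloop
endfacet
facet normal -0.944 -0.295 -0.145
outer loop
vertex -3.263 -3.009 1.229
vertex -3.018 -3.681 1.002
vertex -3.234 -4.124 3.313
endloop
endfacet
facet normal 0.403 0.422 -0.812
outer loop
vertex -3.018 -3.681 1.002
vertex -2.366 -3.216 1.567
vertex -2.392 -4.08 1.105
endloop
endfacet
facet normal -0.501 -0.840 -0.208
outer loop
vertex -3.018 -3.681 1.002
vertex -2.392 -4.08 1.105
vertex -3.234 -4.124 3.313
endloop
endfacet
facet normal 0.404 0.422 -0.812
outer loop
vertex -2.392 -4.08 1.105
vertex -2.366 -3.216 1.567
vertex -1.75 -3.974 1.48
endloop
endfacet
facet normal 0.143 -0.989 0.035
outer loop
vertex -2.392 -4.08 1.105
vertex -1.75 -3.974 1.48
vertex -3.234 -4.124 3.313
endloop
endfacet
facet normal 0.404 0.421 -0.812
outer loop
vertex -1.75 -3.974 1.48
vertex -2.366 -3.216 1.567
vertex -1.47 -3.423 1.905
endloop
endfacet
facet normal 0.613 -0.654 0.443
outer loop
vertex -1.75 -3.974 1.48
vertex -1.47 -3.423 1.905
vertex -3.234 -4.124 3.313
endloop
endfacet
facet normal -0.580 0.560 0.592
outer loop
vertex 3.294 1.904 -2.872
vertex 2.711 1.145 -2.726
vertex 3.462 1.299 -2.135
endloop
endfacet
facet normal 0.098 0.780 0.618
outer loop
vertex 3.294 1.904 -2.872
vertex 3.462 1.299 -2.135
vertex 4.199 1.629 -2.668
endloop
endfacet
facet normal 0.300 0.953 -0.045
outer loop
vertex 3.294 1.904 -2.872
vertex 4.199 1.629 -2.668
vertex 3.904 1.678 -3.588
endloop
endfacet
facet normal -0.254 0.839 -0.481
outer loop
vertex 3.294 1.904 -2.872
vertex 3.904 1.678 -3.588
vertex 2.985 1.379 -3.624
endloop
endfacet
facet normal -0.798 0.596 -0.088
outer loop
vertex 3.294 1.904 -2.872
vertex 2.985 1.379 -3.624
vertex 2.711 1.145 -2.726
endloop
endfacet
facet normal 0.500 0.232 0.835
outer loop
vertex 4.199 1.629 -2.668
vertex 3.462 1.299 -2.135
vertex 4.175 0.701 -2.396
endloop
endfacet
facet normal -0.598 -0.125 0.792
outer loop
vertex 3.462 1.299 -2.135
vertex 2.711 1.145 -2.726
vertex 3.256 0.402 -2.432
endloop
endfacet
facet normal -0.950 -0.065 -0.307
outer loop
vertex 2.711 1.145 -2.726
vertex 2.985 1.379 -3.624
vertex 2.961 0.451 -3.352
endloop
endfacet
facet normal -0.070 0.328 -0.942
outer loop
vertex 2.985 1.379 -3.624
vertex 3.904 1.678 -3.588
vertex 3.698 0.781 -3.885
endloop
endfacet
facet normal 0.826 0.512 -0.238
outer loop
vertex 3.904 1.678 -3.588
vertex 4.199 1.629 -2.668
vertex 4.449 0.935 -3.294
endloop
endfacet
facet normal 0.254 -0.839 0.481
outer loop
vertex 3.866 0.176 -3.148
vertex 4.175 0.701 -2.396
vertex 3.256 0.402 -2.432
endloop
endfacet
facet normal -0.300 -0.953 0.045
outer loop
vertex 3.866 0.176 -3.148
vertex 3.256 0.402 -2.432
vertex 2.961 0.451 -3.352
endloop
endfacet
facet normal -0.098 -0.780 -0.618
outer loop
vertex 3.866 0.176 -3.148
vertex 2.961 0.451 -3.352
vertex 3.698 0.781 -3.885
endloop
endfacet
facet normal 0.580 -0.560 -0.592
outer loop
vertex 3.866 0.176 -3.148
vertex 3.698 0.781 -3.885
vertex 4.449 0.935 -3.294
endloop
endfacet
facet normal 0.798 -0.596 0.088
outer loop
vertex 3.866 0.176 -3.148
vertex 4.449 0.935 -3.294
vertex 4.175 0.701 -2.396
endloop
endfacet
facet normal 0.070 -0.328 0.942
outer loop
vertex 3.256 0.402 -2.432
vertex 4.175 0.701 -2.396
vertex 3.462 1.299 -2.135
endloop
endfacet
facet normal -0.826 -0.512 0.238
outer loop
vertex 2.961 0.451 -3.352
vertex 3.256 0.402 -2.432
vertex 2.711 1.145 -2.726
endloop
endfacet
facet normal -0.500 -0.232 -0.835
outer loop
vertex 3.698 0.781 -3.885
vertex 2.961 0.451 -3.352
vertex 2.985 1.379 -3.624
endloop
endfacet
facet normal 0.598 0.125 -0.792
outer loop
vertex 4.449 0.935 -3.294
vertex 3.698 0.781 -3.885
vertex 3.904 1.678 -3.588
endloop
endfacet
facet normal 0.950 0.065 0.307
outer loop
vertex 4.175 0.701 -2.396
vertex 4.449 0.935 -3.294
vertex 4.199 1.629 -2.668
endloop
endfacet

endsolid


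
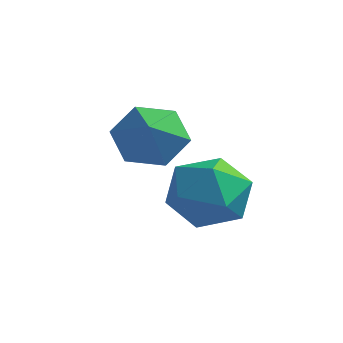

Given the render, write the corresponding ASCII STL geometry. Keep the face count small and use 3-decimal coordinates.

solid 
facet normal -0.408 0.721 -0.560
outer loop
vertex -3.116 1.615 -0.597
vertex -3.835 1.276 -0.509
vertex -3.585 1.826 0.016
endloop
endfacet
facet normal 0.809 0.242 0.536
outer loop
vertex -3.116 1.615 -0.597
vertex -3.585 1.826 0.016
vertex -3.285 0.304 0.249
endloop
endfacet
facet normal -0.407 0.721 -0.561
outer loop
vertex -3.585 1.826 0.016
vertex -3.835 1.276 -0.509
vertex -4.305 1.488 0.104
endloop
endfacet
facet normal 0.045 0.160 0.986
outer loop
vertex -3.585 1.826 0.016
vertex -4.305 1.488 0.104
vertex -3.285 0.304 0.249
endloop
endfacet
facet normal -0.407 0.721 -0.561
outer loop
vertex -4.305 1.488 0.104
vertex -3.835 1.276 -0.509
vertex -4.555 0.938 -0.421
endloop
endfacet
facet normal -0.577 -0.411 0.706
outer loop
vertex -4.305 1.488 0.104
vertex -4.555 0.938 -0.421
vertex -3.285 0.304 0.249
endloop
endfacet
facet normal -0.407 0.720 -0.562
outer loop
vertex -4.555 0.938 -0.421
vertex -3.835 1.276 -0.509
vertex -4.085 0.726 -1.033
endloop
endfacet
facet normal -0.437 -0.899 -0.024
outer loop
vertex -4.555 0.938 -0.421
vertex -4.085 0.726 -1.033
vertex -3.285 0.304 0.249
endloop
endfacet
facet normal -0.408 0.720 -0.561
outer loop
vertex -4.085 0.726 -1.033
vertex -3.835 1.276 -0.509
vertex -3.366 1.065 -1.121
endloop
endfacet
facet normal 0.328 -0.818 -0.474
outer loop
vertex -4.085 0.726 -1.033
vertex -3.366 1.065 -1.121
vertex -3.285 0.304 0.249
endloop
endfacet
facet normal -0.408 0.720 -0.561
outer loop
vertex -3.366 1.065 -1.121
vertex -3.835 1.276 -0.509
vertex -3.116 1.615 -0.597
endloop
endfacet
facet normal 0.949 -0.247 -0.193
outer loop
vertex -3.366 1.065 -1.121
vertex -3.116 1.615 -0.597
vertex -3.285 0.304 0.249
endloop
endfacet
facet normal -0.232 0.089 0.969
outer loop
vertex -2.187 1.118 -0.658
vertex -2.773 0.405 -0.733
vertex -1.888 0.255 -0.507
endloop
endfacet
facet normal 0.439 0.300 0.847
outer loop
vertex -2.187 1.118 -0.658
vertex -1.888 0.255 -0.507
vertex -1.365 0.848 -0.988
endloop
endfacet
facet normal 0.420 0.829 0.368
outer loop
vertex -2.187 1.118 -0.658
vertex -1.365 0.848 -0.988
vertex -1.927 1.365 -1.511
endloop
endfacet
facet normal -0.263 0.945 0.194
outer loop
vertex -2.187 1.118 -0.658
vertex -1.927 1.365 -1.511
vertex -2.797 1.091 -1.354
endloop
endfacet
facet normal -0.666 0.488 0.565
outer loop
vertex -2.187 1.118 -0.658
vertex -2.797 1.091 -1.354
vertex -2.773 0.405 -0.733
endloop
endfacet
facet normal 0.793 -0.247 0.558
outer loop
vertex -1.365 0.848 -0.988
vertex -1.888 0.255 -0.507
vertex -1.443 -0.031 -1.266
endloop
endfacet
facet normal -0.292 -0.589 0.754
outer loop
vertex -1.888 0.255 -0.507
vertex -2.773 0.405 -0.733
vertex -2.313 -0.305 -1.109
endloop
endfacet
facet normal -0.993 0.056 0.101
outer loop
vertex -2.773 0.405 -0.733
vertex -2.797 1.091 -1.354
vertex -2.875 0.212 -1.632
endloop
endfacet
facet normal -0.341 0.796 -0.500
outer loop
vertex -2.797 1.091 -1.354
vertex -1.927 1.365 -1.511
vertex -2.352 0.805 -2.113
endloop
endfacet
facet normal 0.763 0.609 -0.217
outer loop
vertex -1.927 1.365 -1.511
vertex -1.365 0.848 -0.988
vertex -1.467 0.655 -1.887
endloop
endfacet
facet normal 0.263 -0.945 -0.194
outer loop
vertex -2.053 -0.058 -1.962
vertex -1.443 -0.031 -1.266
vertex -2.313 -0.305 -1.109
endloop
endfacet
facet normal -0.420 -0.829 -0.368
outer loop
vertex -2.053 -0.058 -1.962
vertex -2.313 -0.305 -1.109
vertex -2.875 0.212 -1.632
endloop
endfacet
facet normal -0.439 -0.300 -0.847
outer loop
vertex -2.053 -0.058 -1.962
vertex -2.875 0.212 -1.632
vertex -2.352 0.805 -2.113
endloop
endfacet
facet normal 0.232 -0.089 -0.969
outer loop
vertex -2.053 -0.058 -1.962
vertex -2.352 0.805 -2.113
vertex -1.467 0.655 -1.887
endloop
endfacet
facet normal 0.666 -0.488 -0.565
outer loop
vertex -2.053 -0.058 -1.962
vertex -1.467 0.655 -1.887
vertex -1.443 -0.031 -1.266
endloop
endfacet
facet normal 0.341 -0.796 0.500
outer loop
vertex -2.313 -0.305 -1.109
vertex -1.443 -0.031 -1.266
vertex -1.888 0.255 -0.507
endloop
endfacet
facet normal -0.763 -0.609 0.217
outer loop
vertex -2.875 0.212 -1.632
vertex -2.313 -0.305 -1.109
vertex -2.773 0.405 -0.733
endloop
endfacet
facet normal -0.793 0.247 -0.558
outer loop
vertex -2.352 0.805 -2.113
vertex -2.875 0.212 -1.632
vertex -2.797 1.091 -1.354
endloop
endfacet
facet normal 0.292 0.589 -0.754
outer loop
vertex -1.467 0.655 -1.887
vertex -2.352 0.805 -2.113
vertex -1.927 1.365 -1.511
endloop
endfacet
facet normal 0.993 -0.056 -0.101
outer loop
vertex -1.443 -0.031 -1.266
vertex -1.467 0.655 -1.887
vertex -1.365 0.848 -0.988
endloop
endfacet

endsolid


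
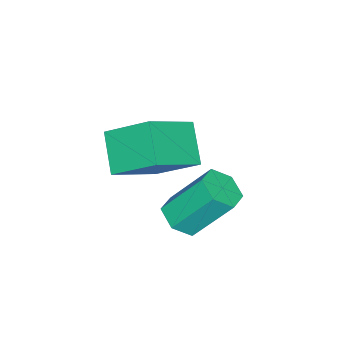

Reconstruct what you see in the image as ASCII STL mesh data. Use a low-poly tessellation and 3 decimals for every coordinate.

solid 
facet normal -0.809 0.271 -0.521
outer loop
vertex 1.531 -0.89 -1.988
vertex 1.342 0.606 -0.916
vertex 2.439 -0.07 -2.972
endloop
endfacet
facet normal 0.102 -0.809 -0.580
outer loop
vertex 4.098 -0.626 -1.904
vertex 1.531 -0.89 -1.988
vertex 2.439 -0.07 -2.972
endloop
endfacet
facet normal -0.809 0.271 -0.521
outer loop
vertex 2.439 -0.07 -2.972
vertex 1.342 0.606 -0.916
vertex 2.25 1.426 -1.9
endloop
endfacet
facet normal 0.578 0.522 -0.627
outer loop
vertex 2.25 1.426 -1.9
vertex 4.098 -0.626 -1.904
vertex 2.439 -0.07 -2.972
endloop
endfacet
facet normal -0.578 -0.522 0.627
outer loop
vertex 1.531 -0.89 -1.988
vertex 3.001 0.05 0.152
vertex 1.342 0.606 -0.916
endloop
endfacet
facet normal 0.102 -0.809 -0.580
outer loop
vertex 3.19 -1.446 -0.92
vertex 1.531 -0.89 -1.988
vertex 4.098 -0.626 -1.904
endloop
endfacet
facet normal -0.578 -0.522 0.627
outer loop
vertex 3.19 -1.446 -0.92
vertex 3.001 0.05 0.152
vertex 1.531 -0.89 -1.988
endloop
endfacet
facet normal -0.102 0.809 0.580
outer loop
vertex 1.342 0.606 -0.916
vertex 3.001 0.05 0.152
vertex 2.25 1.426 -1.9
endloop
endfacet
facet normal 0.578 0.522 -0.627
outer loop
vertex 3.909 0.87 -0.832
vertex 4.098 -0.626 -1.904
vertex 2.25 1.426 -1.9
endloop
endfacet
facet normal -0.102 0.809 0.580
outer loop
vertex 2.25 1.426 -1.9
vertex 3.001 0.05 0.152
vertex 3.909 0.87 -0.832
endloop
endfacet
facet normal 0.809 -0.271 0.521
outer loop
vertex 3.909 0.87 -0.832
vertex 3.19 -1.446 -0.92
vertex 4.098 -0.626 -1.904
endloop
endfacet
facet normal 0.809 -0.271 0.521
outer loop
vertex 3.001 0.05 0.152
vertex 3.19 -1.446 -0.92
vertex 3.909 0.87 -0.832
endloop
endfacet
facet normal 0.245 -0.561 -0.791
outer loop
vertex 4.538 1.387 -2.181
vertex 4.162 1.874 -2.643
vertex 4.908 1.986 -2.491
endloop
endfacet
facet normal 0.842 -0.282 0.460
outer loop
vertex 4.538 1.387 -2.181
vertex 4.908 1.986 -2.491
vertex 4.054 2.498 -0.615
endloop
endfacet
facet normal 0.842 -0.282 0.460
outer loop
vertex 4.054 2.498 -0.615
vertex 4.908 1.986 -2.491
vertex 4.425 3.097 -0.926
endloop
endfacet
facet normal -0.243 0.561 0.791
outer loop
vertex 4.054 2.498 -0.615
vertex 4.425 3.097 -0.926
vertex 3.678 2.986 -1.077
endloop
endfacet
facet normal 0.245 -0.562 -0.790
outer loop
vertex 4.908 1.986 -2.491
vertex 4.162 1.874 -2.643
vertex 4.532 2.473 -2.954
endloop
endfacet
facet normal 0.838 0.533 -0.120
outer loop
vertex 4.908 1.986 -2.491
vertex 4.532 2.473 -2.954
vertex 4.425 3.097 -0.926
endloop
endfacet
facet normal 0.838 0.532 -0.120
outer loop
vertex 4.425 3.097 -0.926
vertex 4.532 2.473 -2.954
vertex 4.049 3.585 -1.388
endloop
endfacet
facet normal -0.243 0.561 0.791
outer loop
vertex 4.425 3.097 -0.926
vertex 4.049 3.585 -1.388
vertex 3.678 2.986 -1.077
endloop
endfacet
facet normal 0.244 -0.561 -0.791
outer loop
vertex 4.532 2.473 -2.954
vertex 4.162 1.874 -2.643
vertex 3.786 2.362 -3.105
endloop
endfacet
facet normal -0.004 0.815 -0.580
outer loop
vertex 4.532 2.473 -2.954
vertex 3.786 2.362 -3.105
vertex 4.049 3.585 -1.388
endloop
endfacet
facet normal -0.005 0.815 -0.580
outer loop
vertex 4.049 3.585 -1.388
vertex 3.786 2.362 -3.105
vertex 3.302 3.473 -1.539
endloop
endfacet
facet normal -0.244 0.562 0.791
outer loop
vertex 4.049 3.585 -1.388
vertex 3.302 3.473 -1.539
vertex 3.678 2.986 -1.077
endloop
endfacet
facet normal 0.243 -0.561 -0.791
outer loop
vertex 3.786 2.362 -3.105
vertex 4.162 1.874 -2.643
vertex 3.415 1.763 -2.794
endloop
endfacet
facet normal -0.842 0.282 -0.460
outer loop
vertex 3.786 2.362 -3.105
vertex 3.415 1.763 -2.794
vertex 3.302 3.473 -1.539
endloop
endfacet
facet normal -0.842 0.282 -0.460
outer loop
vertex 3.302 3.473 -1.539
vertex 3.415 1.763 -2.794
vertex 2.932 2.874 -1.229
endloop
endfacet
facet normal -0.245 0.561 0.791
outer loop
vertex 3.302 3.473 -1.539
vertex 2.932 2.874 -1.229
vertex 3.678 2.986 -1.077
endloop
endfacet
facet normal 0.243 -0.561 -0.791
outer loop
vertex 3.415 1.763 -2.794
vertex 4.162 1.874 -2.643
vertex 3.791 1.275 -2.332
endloop
endfacet
facet normal -0.838 -0.533 0.119
outer loop
vertex 3.415 1.763 -2.794
vertex 3.791 1.275 -2.332
vertex 2.932 2.874 -1.229
endloop
endfacet
facet normal -0.838 -0.533 0.120
outer loop
vertex 2.932 2.874 -1.229
vertex 3.791 1.275 -2.332
vertex 3.308 2.387 -0.766
endloop
endfacet
facet normal -0.245 0.562 0.790
outer loop
vertex 2.932 2.874 -1.229
vertex 3.308 2.387 -0.766
vertex 3.678 2.986 -1.077
endloop
endfacet
facet normal 0.244 -0.562 -0.791
outer loop
vertex 3.791 1.275 -2.332
vertex 4.162 1.874 -2.643
vertex 4.538 1.387 -2.181
endloop
endfacet
facet normal 0.005 -0.815 0.580
outer loop
vertex 3.791 1.275 -2.332
vertex 4.538 1.387 -2.181
vertex 3.308 2.387 -0.766
endloop
endfacet
facet normal 0.004 -0.815 0.579
outer loop
vertex 3.308 2.387 -0.766
vertex 4.538 1.387 -2.181
vertex 4.054 2.498 -0.615
endloop
endfacet
facet normal -0.244 0.561 0.791
outer loop
vertex 3.308 2.387 -0.766
vertex 4.054 2.498 -0.615
vertex 3.678 2.986 -1.077
endloop
endfacet

endsolid


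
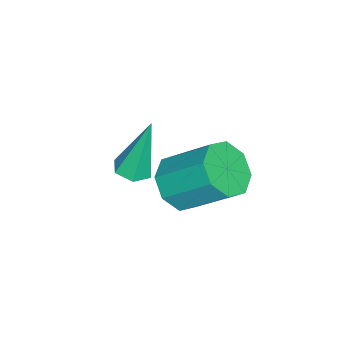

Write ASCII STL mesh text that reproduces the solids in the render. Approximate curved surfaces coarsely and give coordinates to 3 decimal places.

solid 
facet normal 0.151 -0.220 -0.964
outer loop
vertex -3.157 0.901 -2.197
vertex -3.734 0.65 -2.23
vertex -3.649 1.261 -2.356
endloop
endfacet
facet normal 0.552 0.820 0.150
outer loop
vertex -3.157 0.901 -2.197
vertex -3.649 1.261 -2.356
vertex -4.066 1.13 -0.11
endloop
endfacet
facet normal 0.151 -0.220 -0.964
outer loop
vertex -3.649 1.261 -2.356
vertex -3.734 0.65 -2.23
vertex -4.226 1.009 -2.389
endloop
endfacet
facet normal -0.399 0.917 -0.021
outer loop
vertex -3.649 1.261 -2.356
vertex -4.226 1.009 -2.389
vertex -4.066 1.13 -0.11
endloop
endfacet
facet normal 0.152 -0.218 -0.964
outer loop
vertex -4.226 1.009 -2.389
vertex -3.734 0.65 -2.23
vertex -4.31 0.398 -2.264
endloop
endfacet
facet normal -0.987 0.148 0.061
outer loop
vertex -4.226 1.009 -2.389
vertex -4.31 0.398 -2.264
vertex -4.066 1.13 -0.11
endloop
endfacet
facet normal 0.152 -0.218 -0.964
outer loop
vertex -4.31 0.398 -2.264
vertex -3.734 0.65 -2.23
vertex -3.818 0.038 -2.105
endloop
endfacet
facet normal -0.625 -0.715 0.314
outer loop
vertex -4.31 0.398 -2.264
vertex -3.818 0.038 -2.105
vertex -4.066 1.13 -0.11
endloop
endfacet
facet normal 0.150 -0.218 -0.964
outer loop
vertex -3.818 0.038 -2.105
vertex -3.734 0.65 -2.23
vertex -3.241 0.29 -2.072
endloop
endfacet
facet normal 0.327 -0.811 0.485
outer loop
vertex -3.818 0.038 -2.105
vertex -3.241 0.29 -2.072
vertex -4.066 1.13 -0.11
endloop
endfacet
facet normal 0.150 -0.218 -0.964
outer loop
vertex -3.241 0.29 -2.072
vertex -3.734 0.65 -2.23
vertex -3.157 0.901 -2.197
endloop
endfacet
facet normal 0.914 -0.043 0.403
outer loop
vertex -3.241 0.29 -2.072
vertex -3.157 0.901 -2.197
vertex -4.066 1.13 -0.11
endloop
endfacet
facet normal -0.016 -0.747 -0.664
outer loop
vertex -1.271 3.075 -0.8
vertex -2.067 2.753 -0.418
vertex -1.857 3.359 -1.105
endloop
endfacet
facet normal 0.579 0.534 -0.616
outer loop
vertex -1.271 3.075 -0.8
vertex -1.857 3.359 -1.105
vertex -1.237 4.509 0.476
endloop
endfacet
facet normal 0.579 0.534 -0.616
outer loop
vertex -1.237 4.509 0.476
vertex -1.857 3.359 -1.105
vertex -1.823 4.793 0.171
endloop
endfacet
facet normal 0.016 0.747 0.664
outer loop
vertex -1.237 4.509 0.476
vertex -1.823 4.793 0.171
vertex -2.033 4.187 0.858
endloop
endfacet
facet normal -0.018 -0.747 -0.665
outer loop
vertex -1.857 3.359 -1.105
vertex -2.067 2.753 -0.418
vertex -2.566 3.289 -1.007
endloop
endfacet
facet normal -0.166 0.658 -0.735
outer loop
vertex -1.857 3.359 -1.105
vertex -2.566 3.289 -1.007
vertex -1.823 4.793 0.171
endloop
endfacet
facet normal -0.166 0.658 -0.735
outer loop
vertex -1.823 4.793 0.171
vertex -2.566 3.289 -1.007
vertex -2.533 4.723 0.269
endloop
endfacet
facet normal 0.018 0.747 0.665
outer loop
vertex -1.823 4.793 0.171
vertex -2.533 4.723 0.269
vertex -2.033 4.187 0.858
endloop
endfacet
facet normal -0.017 -0.747 -0.665
outer loop
vertex -2.566 3.289 -1.007
vertex -2.067 2.753 -0.418
vertex -2.983 2.904 -0.564
endloop
endfacet
facet normal -0.815 0.396 -0.423
outer loop
vertex -2.566 3.289 -1.007
vertex -2.983 2.904 -0.564
vertex -2.533 4.723 0.269
endloop
endfacet
facet normal -0.816 0.395 -0.422
outer loop
vertex -2.533 4.723 0.269
vertex -2.983 2.904 -0.564
vertex -2.949 4.338 0.712
endloop
endfacet
facet normal 0.017 0.747 0.665
outer loop
vertex -2.533 4.723 0.269
vertex -2.949 4.338 0.712
vertex -2.033 4.187 0.858
endloop
endfacet
facet normal -0.017 -0.747 -0.665
outer loop
vertex -2.983 2.904 -0.564
vertex -2.067 2.753 -0.418
vertex -2.863 2.431 -0.036
endloop
endfacet
facet normal -0.986 -0.098 0.136
outer loop
vertex -2.983 2.904 -0.564
vertex -2.863 2.431 -0.036
vertex -2.949 4.338 0.712
endloop
endfacet
facet normal -0.986 -0.098 0.136
outer loop
vertex -2.949 4.338 0.712
vertex -2.863 2.431 -0.036
vertex -2.829 3.865 1.24
endloop
endfacet
facet normal 0.017 0.747 0.665
outer loop
vertex -2.949 4.338 0.712
vertex -2.829 3.865 1.24
vertex -2.033 4.187 0.858
endloop
endfacet
facet normal -0.016 -0.747 -0.664
outer loop
vertex -2.863 2.431 -0.036
vertex -2.067 2.753 -0.418
vertex -2.277 2.147 0.269
endloop
endfacet
facet normal -0.579 -0.534 0.616
outer loop
vertex -2.863 2.431 -0.036
vertex -2.277 2.147 0.269
vertex -2.829 3.865 1.24
endloop
endfacet
facet normal -0.579 -0.534 0.616
outer loop
vertex -2.829 3.865 1.24
vertex -2.277 2.147 0.269
vertex -2.243 3.581 1.545
endloop
endfacet
facet normal 0.016 0.747 0.664
outer loop
vertex -2.829 3.865 1.24
vertex -2.243 3.581 1.545
vertex -2.033 4.187 0.858
endloop
endfacet
facet normal -0.018 -0.747 -0.665
outer loop
vertex -2.277 2.147 0.269
vertex -2.067 2.753 -0.418
vertex -1.567 2.217 0.171
endloop
endfacet
facet normal 0.166 -0.658 0.735
outer loop
vertex -2.277 2.147 0.269
vertex -1.567 2.217 0.171
vertex -2.243 3.581 1.545
endloop
endfacet
facet normal 0.166 -0.658 0.735
outer loop
vertex -2.243 3.581 1.545
vertex -1.567 2.217 0.171
vertex -1.534 3.651 1.447
endloop
endfacet
facet normal 0.018 0.747 0.665
outer loop
vertex -2.243 3.581 1.545
vertex -1.534 3.651 1.447
vertex -2.033 4.187 0.858
endloop
endfacet
facet normal -0.017 -0.747 -0.665
outer loop
vertex -1.567 2.217 0.171
vertex -2.067 2.753 -0.418
vertex -1.151 2.602 -0.272
endloop
endfacet
facet normal 0.816 -0.395 0.423
outer loop
vertex -1.567 2.217 0.171
vertex -1.151 2.602 -0.272
vertex -1.534 3.651 1.447
endloop
endfacet
facet normal 0.815 -0.396 0.423
outer loop
vertex -1.534 3.651 1.447
vertex -1.151 2.602 -0.272
vertex -1.117 4.036 1.004
endloop
endfacet
facet normal 0.017 0.747 0.665
outer loop
vertex -1.534 3.651 1.447
vertex -1.117 4.036 1.004
vertex -2.033 4.187 0.858
endloop
endfacet
facet normal -0.017 -0.747 -0.665
outer loop
vertex -1.151 2.602 -0.272
vertex -2.067 2.753 -0.418
vertex -1.271 3.075 -0.8
endloop
endfacet
facet normal 0.986 0.098 -0.136
outer loop
vertex -1.151 2.602 -0.272
vertex -1.271 3.075 -0.8
vertex -1.117 4.036 1.004
endloop
endfacet
facet normal 0.986 0.098 -0.136
outer loop
vertex -1.117 4.036 1.004
vertex -1.271 3.075 -0.8
vertex -1.237 4.509 0.476
endloop
endfacet
facet normal 0.017 0.747 0.665
outer loop
vertex -1.117 4.036 1.004
vertex -1.237 4.509 0.476
vertex -2.033 4.187 0.858
endloop
endfacet

endsolid


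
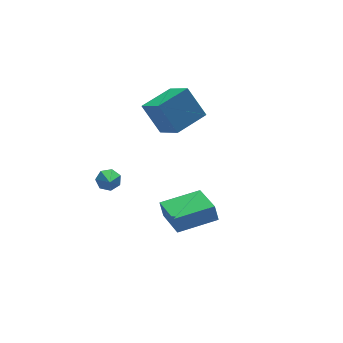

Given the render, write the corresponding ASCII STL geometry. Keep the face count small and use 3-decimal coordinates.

solid 
facet normal -0.982 0.134 -0.131
outer loop
vertex -3.227 -3.768 -0.733
vertex -2.927 -1.981 -1.154
vertex -3.15 -3.965 -1.515
endloop
endfacet
facet normal -0.162 -0.961 0.226
outer loop
vertex -1.293 -4.219 -1.266
vertex -3.227 -3.768 -0.733
vertex -3.15 -3.965 -1.515
endloop
endfacet
facet normal -0.982 0.134 -0.132
outer loop
vertex -3.15 -3.965 -1.515
vertex -2.927 -1.981 -1.154
vertex -2.849 -2.178 -1.935
endloop
endfacet
facet normal 0.096 -0.243 -0.965
outer loop
vertex -2.849 -2.178 -1.935
vertex -1.293 -4.219 -1.266
vertex -3.15 -3.965 -1.515
endloop
endfacet
facet normal -0.096 0.244 0.965
outer loop
vertex -3.227 -3.768 -0.733
vertex -1.07 -2.235 -0.905
vertex -2.927 -1.981 -1.154
endloop
endfacet
facet normal -0.162 -0.961 0.226
outer loop
vertex -1.371 -4.022 -0.485
vertex -3.227 -3.768 -0.733
vertex -1.293 -4.219 -1.266
endloop
endfacet
facet normal -0.096 0.243 0.965
outer loop
vertex -1.371 -4.022 -0.485
vertex -1.07 -2.235 -0.905
vertex -3.227 -3.768 -0.733
endloop
endfacet
facet normal 0.162 0.961 -0.226
outer loop
vertex -2.927 -1.981 -1.154
vertex -1.07 -2.235 -0.905
vertex -2.849 -2.178 -1.935
endloop
endfacet
facet normal 0.096 -0.243 -0.965
outer loop
vertex -0.993 -2.432 -1.687
vertex -1.293 -4.219 -1.266
vertex -2.849 -2.178 -1.935
endloop
endfacet
facet normal 0.162 0.961 -0.226
outer loop
vertex -2.849 -2.178 -1.935
vertex -1.07 -2.235 -0.905
vertex -0.993 -2.432 -1.687
endloop
endfacet
facet normal 0.982 -0.134 0.132
outer loop
vertex -0.993 -2.432 -1.687
vertex -1.371 -4.022 -0.485
vertex -1.293 -4.219 -1.266
endloop
endfacet
facet normal 0.982 -0.135 0.131
outer loop
vertex -1.07 -2.235 -0.905
vertex -1.371 -4.022 -0.485
vertex -0.993 -2.432 -1.687
endloop
endfacet
facet normal 0.323 0.743 -0.587
outer loop
vertex -2.449 2.621 -3.017
vertex -3.014 2.734 -3.185
vertex -2.708 2.965 -2.724
endloop
endfacet
facet normal 0.650 -0.146 0.746
outer loop
vertex -2.449 2.621 -3.017
vertex -2.708 2.965 -2.724
vertex -3.506 1.606 -2.295
endloop
endfacet
facet normal 0.323 0.743 -0.587
outer loop
vertex -2.708 2.965 -2.724
vertex -3.014 2.734 -3.185
vertex -3.197 3.135 -2.778
endloop
endfacet
facet normal -0.001 0.301 0.954
outer loop
vertex -2.708 2.965 -2.724
vertex -3.197 3.135 -2.778
vertex -3.506 1.606 -2.295
endloop
endfacet
facet normal 0.325 0.743 -0.586
outer loop
vertex -3.197 3.135 -2.778
vertex -3.014 2.734 -3.185
vertex -3.548 3.004 -3.139
endloop
endfacet
facet normal -0.733 0.335 0.591
outer loop
vertex -3.197 3.135 -2.778
vertex -3.548 3.004 -3.139
vertex -3.506 1.606 -2.295
endloop
endfacet
facet normal 0.325 0.742 -0.586
outer loop
vertex -3.548 3.004 -3.139
vertex -3.014 2.734 -3.185
vertex -3.497 2.669 -3.535
endloop
endfacet
facet normal -0.995 -0.071 -0.068
outer loop
vertex -3.548 3.004 -3.139
vertex -3.497 2.669 -3.535
vertex -3.506 1.606 -2.295
endloop
endfacet
facet normal 0.324 0.743 -0.585
outer loop
vertex -3.497 2.669 -3.535
vertex -3.014 2.734 -3.185
vertex -3.082 2.384 -3.667
endloop
endfacet
facet normal -0.588 -0.612 -0.529
outer loop
vertex -3.497 2.669 -3.535
vertex -3.082 2.384 -3.667
vertex -3.506 1.606 -2.295
endloop
endfacet
facet normal 0.324 0.743 -0.585
outer loop
vertex -3.082 2.384 -3.667
vertex -3.014 2.734 -3.185
vertex -2.616 2.362 -3.437
endloop
endfacet
facet normal 0.177 -0.879 -0.443
outer loop
vertex -3.082 2.384 -3.667
vertex -2.616 2.362 -3.437
vertex -3.506 1.606 -2.295
endloop
endfacet
facet normal 0.323 0.743 -0.586
outer loop
vertex -2.616 2.362 -3.437
vertex -3.014 2.734 -3.185
vertex -2.449 2.621 -3.017
endloop
endfacet
facet normal 0.730 -0.672 0.124
outer loop
vertex -2.616 2.362 -3.437
vertex -2.449 2.621 -3.017
vertex -3.506 1.606 -2.295
endloop
endfacet
facet normal -0.960 -0.210 -0.187
outer loop
vertex -1.211 1.232 2.382
vertex -1.333 2.61 1.463
vertex -0.747 0.348 0.993
endloop
endfacet
facet normal 0.073 -0.830 0.553
outer loop
vertex 0.913 0.71 1.317
vertex -1.211 1.232 2.382
vertex -0.747 0.348 0.993
endloop
endfacet
facet normal -0.960 -0.210 -0.186
outer loop
vertex -0.747 0.348 0.993
vertex -1.333 2.61 1.463
vertex -0.87 1.725 0.075
endloop
endfacet
facet normal 0.271 -0.517 -0.812
outer loop
vertex -0.87 1.725 0.075
vertex 0.913 0.71 1.317
vertex -0.747 0.348 0.993
endloop
endfacet
facet normal -0.271 0.517 0.812
outer loop
vertex -1.211 1.232 2.382
vertex 0.327 2.972 1.787
vertex -1.333 2.61 1.463
endloop
endfacet
facet normal 0.074 -0.830 0.554
outer loop
vertex 0.45 1.595 2.705
vertex -1.211 1.232 2.382
vertex 0.913 0.71 1.317
endloop
endfacet
facet normal -0.271 0.517 0.812
outer loop
vertex 0.45 1.595 2.705
vertex 0.327 2.972 1.787
vertex -1.211 1.232 2.382
endloop
endfacet
facet normal -0.073 0.830 -0.553
outer loop
vertex -1.333 2.61 1.463
vertex 0.327 2.972 1.787
vertex -0.87 1.725 0.075
endloop
endfacet
facet normal 0.271 -0.517 -0.812
outer loop
vertex 0.791 2.088 0.398
vertex 0.913 0.71 1.317
vertex -0.87 1.725 0.075
endloop
endfacet
facet normal -0.074 0.830 -0.553
outer loop
vertex -0.87 1.725 0.075
vertex 0.327 2.972 1.787
vertex 0.791 2.088 0.398
endloop
endfacet
facet normal 0.960 0.209 0.187
outer loop
vertex 0.791 2.088 0.398
vertex 0.45 1.595 2.705
vertex 0.913 0.71 1.317
endloop
endfacet
facet normal 0.960 0.210 0.187
outer loop
vertex 0.327 2.972 1.787
vertex 0.45 1.595 2.705
vertex 0.791 2.088 0.398
endloop
endfacet

endsolid
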